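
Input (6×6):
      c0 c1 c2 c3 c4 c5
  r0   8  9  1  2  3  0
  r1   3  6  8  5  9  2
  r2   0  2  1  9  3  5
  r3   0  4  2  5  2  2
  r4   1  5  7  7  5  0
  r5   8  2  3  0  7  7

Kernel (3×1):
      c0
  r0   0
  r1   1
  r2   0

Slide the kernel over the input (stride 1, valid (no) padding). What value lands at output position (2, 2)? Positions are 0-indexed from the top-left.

2

The receptive field on the input at this output position is [1 / 2 / 7]. Elementwise product with the kernel and sum: 2·1.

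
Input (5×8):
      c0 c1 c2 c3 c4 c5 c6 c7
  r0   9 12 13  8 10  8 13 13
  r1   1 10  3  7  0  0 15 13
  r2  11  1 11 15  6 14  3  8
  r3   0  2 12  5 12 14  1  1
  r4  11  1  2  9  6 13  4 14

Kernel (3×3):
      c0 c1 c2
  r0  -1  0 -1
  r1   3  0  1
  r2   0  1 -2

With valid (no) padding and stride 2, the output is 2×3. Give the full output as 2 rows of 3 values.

-37 -11 0
-13 28 33

Output[0,0]: The receptive field on the input at this output position is [9 12 13 / 1 10 3 / 11 1 11]. Elementwise product with the kernel and sum: 9·-1 + 13·-1 + 1·3 + 3·1 + 1·1 + 11·-2.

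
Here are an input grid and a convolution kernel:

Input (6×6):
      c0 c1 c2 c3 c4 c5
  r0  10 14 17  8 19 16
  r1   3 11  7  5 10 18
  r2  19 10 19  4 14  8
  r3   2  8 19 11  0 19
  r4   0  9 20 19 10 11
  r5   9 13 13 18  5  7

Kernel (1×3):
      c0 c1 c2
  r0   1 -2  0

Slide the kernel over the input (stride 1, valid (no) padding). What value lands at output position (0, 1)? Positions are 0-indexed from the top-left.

The receptive field on the input at this output position is [14 17 8]. Elementwise product with the kernel and sum: 14·1 + 17·-2.

-20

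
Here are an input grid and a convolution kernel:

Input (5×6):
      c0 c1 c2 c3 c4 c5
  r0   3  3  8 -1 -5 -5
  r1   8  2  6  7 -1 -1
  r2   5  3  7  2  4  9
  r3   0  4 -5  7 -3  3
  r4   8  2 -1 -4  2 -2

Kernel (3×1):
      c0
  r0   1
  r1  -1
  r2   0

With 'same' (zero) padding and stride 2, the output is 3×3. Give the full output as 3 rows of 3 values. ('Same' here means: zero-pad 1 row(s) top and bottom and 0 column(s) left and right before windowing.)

-3 -8 5
3 -1 -5
-8 -4 -5

Output[0,0]: The receptive field on the zero-padded input at this output position is [0 / 3 / 8]. Elementwise product with the kernel and sum: 0·1 + 3·-1.
Output[0,1]: The receptive field on the zero-padded input at this output position is [0 / 8 / 6]. Elementwise product with the kernel and sum: 0·1 + 8·-1.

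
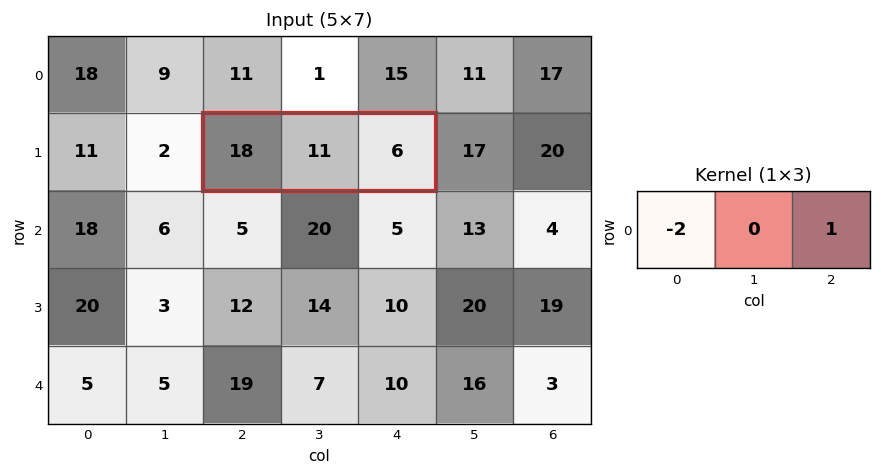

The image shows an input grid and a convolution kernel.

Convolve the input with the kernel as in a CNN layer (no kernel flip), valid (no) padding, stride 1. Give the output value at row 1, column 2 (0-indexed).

The receptive field on the input at this output position is [18 11 6]. Elementwise product with the kernel and sum: 18·-2 + 6·1.

-30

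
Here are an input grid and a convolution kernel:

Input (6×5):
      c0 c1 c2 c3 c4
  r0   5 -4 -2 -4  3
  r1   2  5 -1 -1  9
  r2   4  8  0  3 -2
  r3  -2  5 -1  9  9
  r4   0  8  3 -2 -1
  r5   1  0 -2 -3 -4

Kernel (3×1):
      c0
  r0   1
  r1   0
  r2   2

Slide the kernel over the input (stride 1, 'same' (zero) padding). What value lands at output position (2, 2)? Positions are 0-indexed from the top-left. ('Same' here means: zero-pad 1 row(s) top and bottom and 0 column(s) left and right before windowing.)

The receptive field on the zero-padded input at this output position is [-1 / 0 / -1]. Elementwise product with the kernel and sum: -1·1 + -1·2.

-3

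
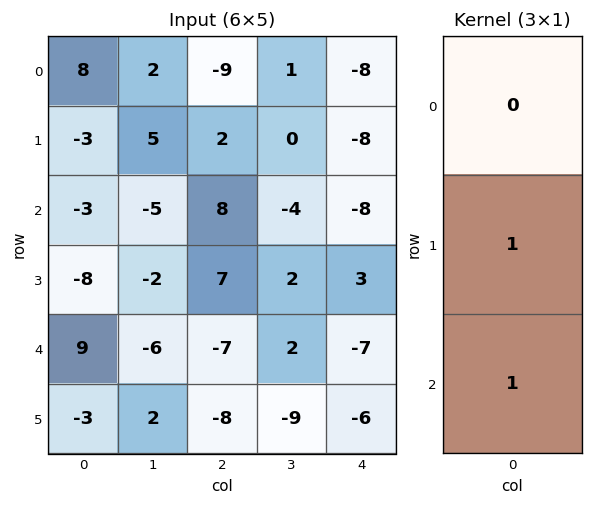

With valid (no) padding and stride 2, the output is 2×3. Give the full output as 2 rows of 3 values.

Output[0,0]: The receptive field on the input at this output position is [8 / -3 / -3]. Elementwise product with the kernel and sum: -3·1 + -3·1.

-6 10 -16
1 0 -4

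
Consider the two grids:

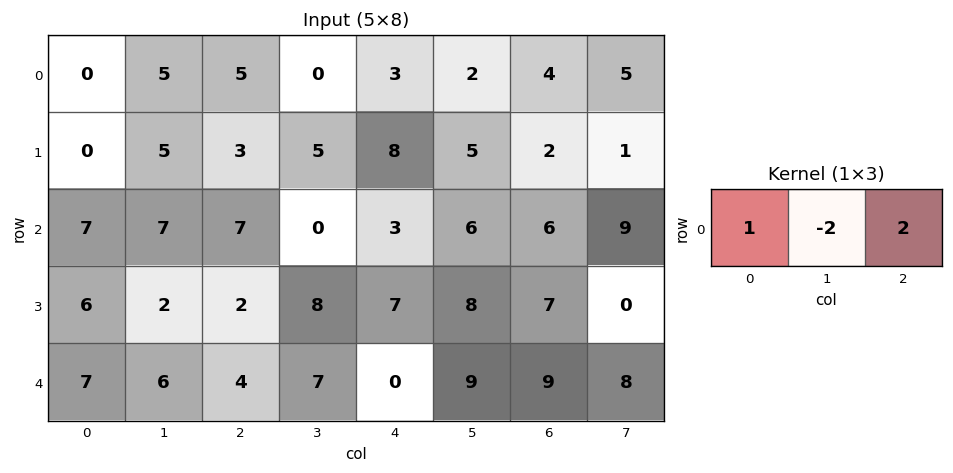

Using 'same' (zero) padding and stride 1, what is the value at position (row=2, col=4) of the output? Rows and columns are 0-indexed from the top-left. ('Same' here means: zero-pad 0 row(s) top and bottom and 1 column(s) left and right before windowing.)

6

The receptive field on the zero-padded input at this output position is [0 3 6]. Elementwise product with the kernel and sum: 0·1 + 3·-2 + 6·2.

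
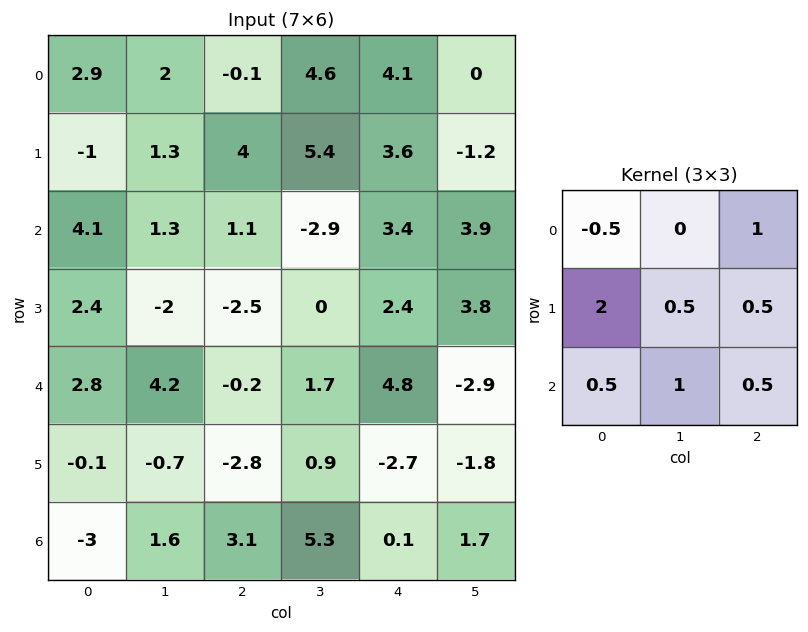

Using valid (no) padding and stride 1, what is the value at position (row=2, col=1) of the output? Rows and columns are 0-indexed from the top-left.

The receptive field on the input at this output position is [1.3 1.1 -2.9 / -2 -2.5 0 / 4.2 -0.2 1.7]. Elementwise product with the kernel and sum: 1.3·-0.5 + -2.9·1 + -2·2 + -2.5·0.5 + 0·0.5 + 4.2·0.5 + -0.2·1 + 1.7·0.5.

-6.05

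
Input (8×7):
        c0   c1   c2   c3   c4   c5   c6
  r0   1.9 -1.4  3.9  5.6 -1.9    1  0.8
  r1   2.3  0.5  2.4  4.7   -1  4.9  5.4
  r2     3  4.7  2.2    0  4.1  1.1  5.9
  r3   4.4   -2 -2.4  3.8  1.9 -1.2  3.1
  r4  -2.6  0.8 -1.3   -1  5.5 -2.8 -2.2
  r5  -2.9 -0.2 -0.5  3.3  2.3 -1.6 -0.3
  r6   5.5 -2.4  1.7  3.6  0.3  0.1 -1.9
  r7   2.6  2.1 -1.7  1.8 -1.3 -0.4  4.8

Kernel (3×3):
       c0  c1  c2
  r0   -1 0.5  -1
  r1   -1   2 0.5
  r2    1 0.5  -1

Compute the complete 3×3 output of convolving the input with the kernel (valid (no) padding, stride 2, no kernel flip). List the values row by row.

-3.45 5.4 13.85
-13.35 -2.65 -5.9
9.15 6.75 -8.1

Output[0,0]: The receptive field on the input at this output position is [1.9 -1.4 3.9 / 2.3 0.5 2.4 / 3 4.7 2.2]. Elementwise product with the kernel and sum: 1.9·-1 + -1.4·0.5 + 3.9·-1 + 2.3·-1 + 0.5·2 + 2.4·0.5 + 3·1 + 4.7·0.5 + 2.2·-1.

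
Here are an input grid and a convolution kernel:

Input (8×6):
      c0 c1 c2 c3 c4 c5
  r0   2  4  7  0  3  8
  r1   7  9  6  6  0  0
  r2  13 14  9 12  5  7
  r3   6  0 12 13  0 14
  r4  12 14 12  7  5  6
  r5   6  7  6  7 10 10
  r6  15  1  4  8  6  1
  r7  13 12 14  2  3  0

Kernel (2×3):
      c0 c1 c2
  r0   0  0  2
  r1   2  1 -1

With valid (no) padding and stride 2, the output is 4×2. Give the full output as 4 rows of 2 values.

31 24
18 47
37 19
32 39

Output[0,0]: The receptive field on the input at this output position is [2 4 7 / 7 9 6]. Elementwise product with the kernel and sum: 7·2 + 7·2 + 9·1 + 6·-1.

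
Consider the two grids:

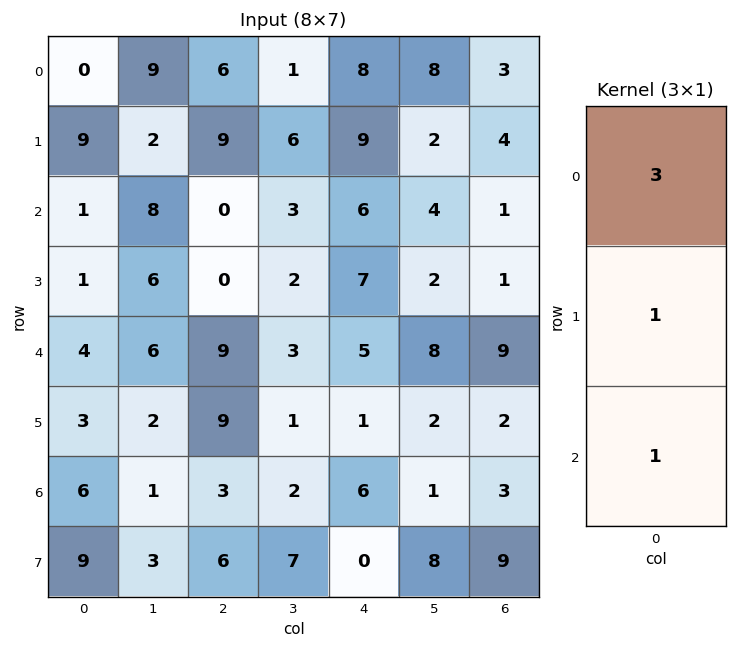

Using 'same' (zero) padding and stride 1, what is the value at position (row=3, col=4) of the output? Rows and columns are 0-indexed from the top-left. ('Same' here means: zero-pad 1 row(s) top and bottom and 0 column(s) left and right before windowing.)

30

The receptive field on the zero-padded input at this output position is [6 / 7 / 5]. Elementwise product with the kernel and sum: 6·3 + 7·1 + 5·1.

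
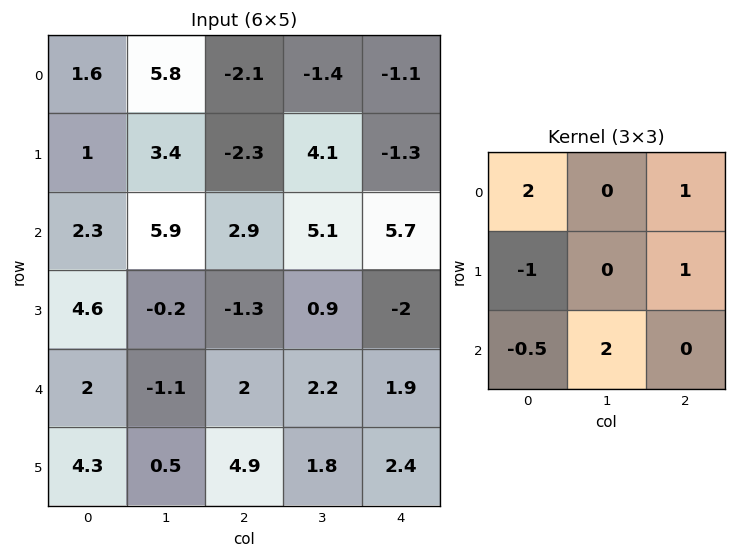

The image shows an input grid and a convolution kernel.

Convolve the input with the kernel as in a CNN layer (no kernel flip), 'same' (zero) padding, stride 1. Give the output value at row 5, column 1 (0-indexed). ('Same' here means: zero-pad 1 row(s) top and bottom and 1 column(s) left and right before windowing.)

6.6

The receptive field on the zero-padded input at this output position is [2 -1.1 2 / 4.3 0.5 4.9 / 0 0 0]. Elementwise product with the kernel and sum: 2·2 + 2·1 + 4.3·-1 + 4.9·1 + 0·-0.5 + 0·2.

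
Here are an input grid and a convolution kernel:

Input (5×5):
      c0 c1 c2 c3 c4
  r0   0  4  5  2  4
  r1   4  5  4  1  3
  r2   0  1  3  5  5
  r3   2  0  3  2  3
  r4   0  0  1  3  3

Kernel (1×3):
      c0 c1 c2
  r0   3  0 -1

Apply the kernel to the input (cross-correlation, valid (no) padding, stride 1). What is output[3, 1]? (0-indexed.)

The receptive field on the input at this output position is [0 3 2]. Elementwise product with the kernel and sum: 0·3 + 2·-1.

-2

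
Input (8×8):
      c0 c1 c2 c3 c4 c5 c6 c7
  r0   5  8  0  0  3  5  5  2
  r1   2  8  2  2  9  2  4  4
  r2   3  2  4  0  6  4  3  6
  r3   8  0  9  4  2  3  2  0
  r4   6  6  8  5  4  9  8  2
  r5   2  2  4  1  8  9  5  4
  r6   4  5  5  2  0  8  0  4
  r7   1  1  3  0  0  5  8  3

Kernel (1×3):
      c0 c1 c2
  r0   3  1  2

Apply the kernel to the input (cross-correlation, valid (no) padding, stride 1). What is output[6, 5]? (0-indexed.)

The receptive field on the input at this output position is [8 0 4]. Elementwise product with the kernel and sum: 8·3 + 0·1 + 4·2.

32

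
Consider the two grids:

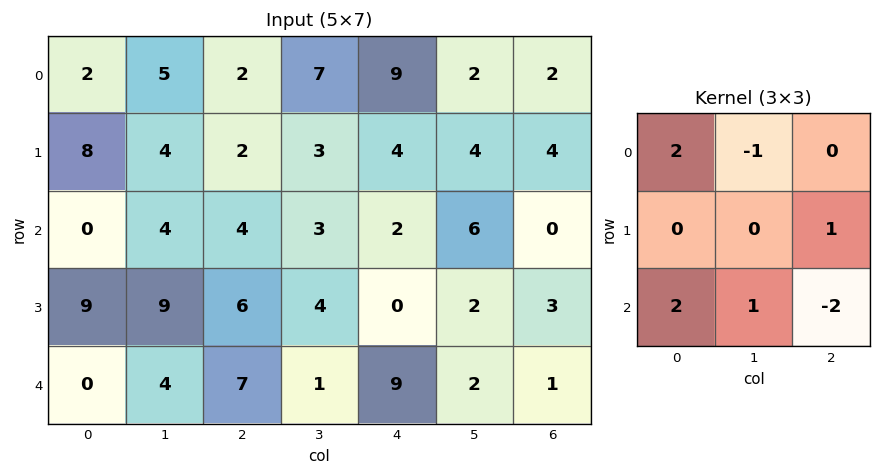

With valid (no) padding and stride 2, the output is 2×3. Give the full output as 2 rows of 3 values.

Output[0,0]: The receptive field on the input at this output position is [2 5 2 / 8 4 2 / 0 4 4]. Elementwise product with the kernel and sum: 2·2 + 5·-1 + 2·1 + 0·2 + 4·1 + 4·-2.

-3 8 30
-8 2 19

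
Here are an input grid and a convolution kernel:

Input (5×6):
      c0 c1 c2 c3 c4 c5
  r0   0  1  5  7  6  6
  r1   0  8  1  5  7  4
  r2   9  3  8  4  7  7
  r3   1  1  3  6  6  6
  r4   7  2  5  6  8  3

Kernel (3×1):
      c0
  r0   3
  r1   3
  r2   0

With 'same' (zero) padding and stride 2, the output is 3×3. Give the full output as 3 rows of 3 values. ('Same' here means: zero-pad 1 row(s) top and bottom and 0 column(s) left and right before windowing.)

Output[0,0]: The receptive field on the zero-padded input at this output position is [0 / 0 / 0]. Elementwise product with the kernel and sum: 0·3 + 0·3.

0 15 18
27 27 42
24 24 42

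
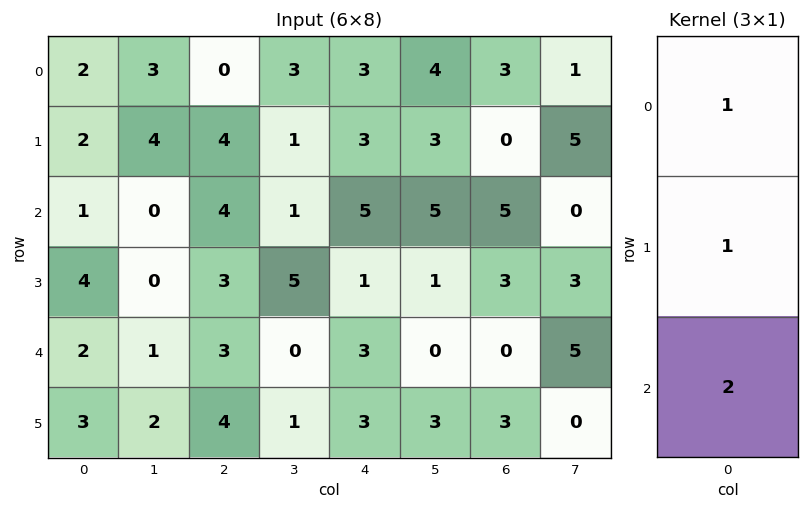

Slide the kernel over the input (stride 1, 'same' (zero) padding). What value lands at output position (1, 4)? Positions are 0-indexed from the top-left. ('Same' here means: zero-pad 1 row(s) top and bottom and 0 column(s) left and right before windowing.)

The receptive field on the zero-padded input at this output position is [3 / 3 / 5]. Elementwise product with the kernel and sum: 3·1 + 3·1 + 5·2.

16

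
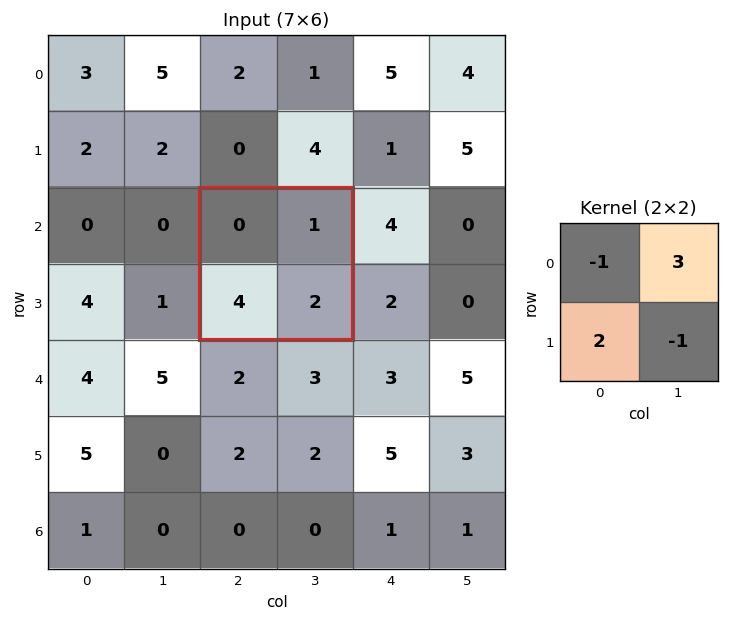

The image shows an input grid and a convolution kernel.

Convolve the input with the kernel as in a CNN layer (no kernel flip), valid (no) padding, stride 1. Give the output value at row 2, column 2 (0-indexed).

The receptive field on the input at this output position is [0 1 / 4 2]. Elementwise product with the kernel and sum: 0·-1 + 1·3 + 4·2 + 2·-1.

9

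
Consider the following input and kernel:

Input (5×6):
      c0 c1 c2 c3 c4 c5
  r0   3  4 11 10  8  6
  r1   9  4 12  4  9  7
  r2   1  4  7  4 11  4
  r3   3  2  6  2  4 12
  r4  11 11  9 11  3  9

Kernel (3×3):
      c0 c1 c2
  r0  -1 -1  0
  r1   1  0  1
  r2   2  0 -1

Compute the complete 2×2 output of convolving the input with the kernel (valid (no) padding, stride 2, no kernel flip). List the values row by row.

9 3
17 14

Output[0,0]: The receptive field on the input at this output position is [3 4 11 / 9 4 12 / 1 4 7]. Elementwise product with the kernel and sum: 3·-1 + 4·-1 + 9·1 + 12·1 + 1·2 + 7·-1.
Output[0,1]: The receptive field on the input at this output position is [11 10 8 / 12 4 9 / 7 4 11]. Elementwise product with the kernel and sum: 11·-1 + 10·-1 + 12·1 + 9·1 + 7·2 + 11·-1.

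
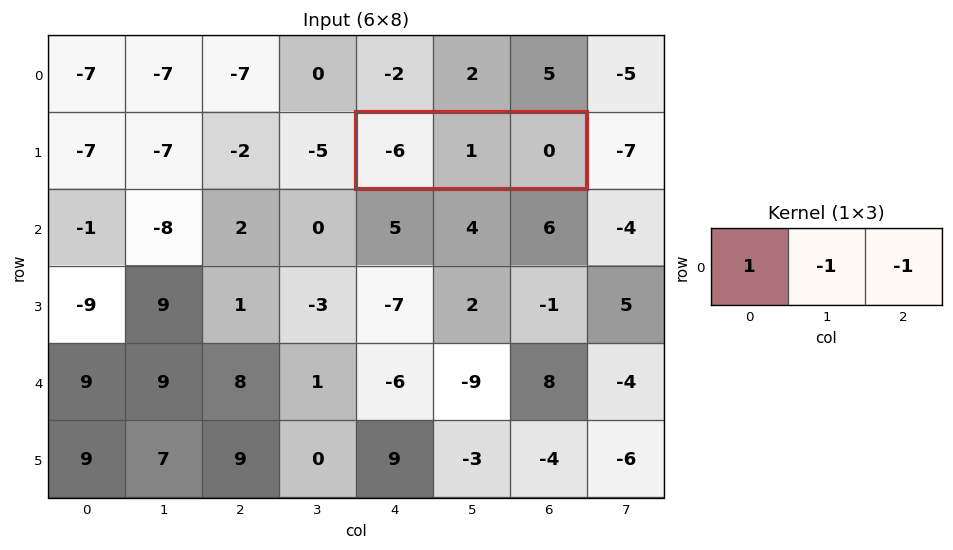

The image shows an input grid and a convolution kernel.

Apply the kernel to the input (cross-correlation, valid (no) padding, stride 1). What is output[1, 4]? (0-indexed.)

The receptive field on the input at this output position is [-6 1 0]. Elementwise product with the kernel and sum: -6·1 + 1·-1 + 0·-1.

-7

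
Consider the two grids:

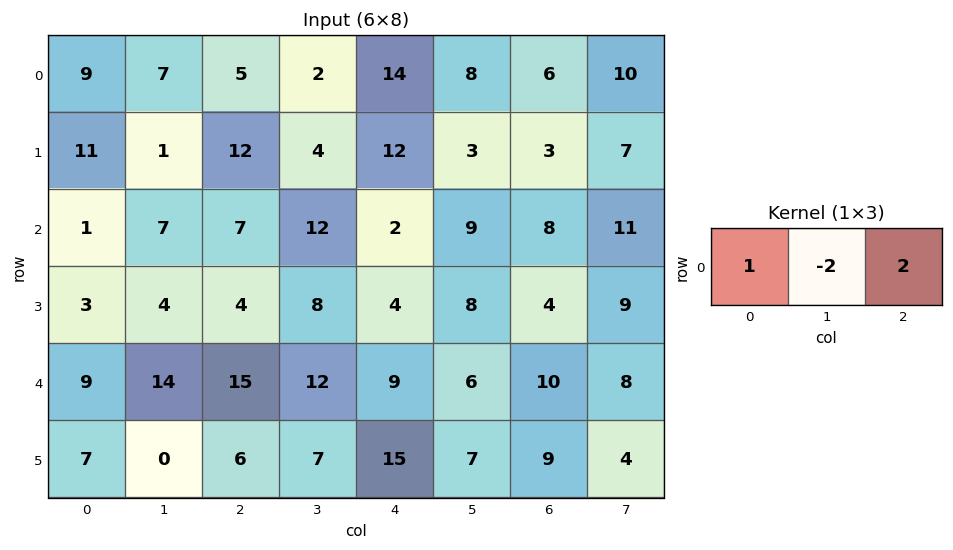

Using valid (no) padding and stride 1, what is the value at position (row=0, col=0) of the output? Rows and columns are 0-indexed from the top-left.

The receptive field on the input at this output position is [9 7 5]. Elementwise product with the kernel and sum: 9·1 + 7·-2 + 5·2.

5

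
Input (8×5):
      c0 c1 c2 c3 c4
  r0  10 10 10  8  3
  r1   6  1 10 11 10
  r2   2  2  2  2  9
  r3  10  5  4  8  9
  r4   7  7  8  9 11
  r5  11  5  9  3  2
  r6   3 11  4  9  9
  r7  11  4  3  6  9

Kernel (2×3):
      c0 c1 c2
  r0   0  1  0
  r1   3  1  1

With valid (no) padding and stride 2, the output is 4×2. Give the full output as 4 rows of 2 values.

39 59
41 31
54 41
51 33

Output[0,0]: The receptive field on the input at this output position is [10 10 10 / 6 1 10]. Elementwise product with the kernel and sum: 10·1 + 6·3 + 1·1 + 10·1.
Output[0,1]: The receptive field on the input at this output position is [10 8 3 / 10 11 10]. Elementwise product with the kernel and sum: 8·1 + 10·3 + 11·1 + 10·1.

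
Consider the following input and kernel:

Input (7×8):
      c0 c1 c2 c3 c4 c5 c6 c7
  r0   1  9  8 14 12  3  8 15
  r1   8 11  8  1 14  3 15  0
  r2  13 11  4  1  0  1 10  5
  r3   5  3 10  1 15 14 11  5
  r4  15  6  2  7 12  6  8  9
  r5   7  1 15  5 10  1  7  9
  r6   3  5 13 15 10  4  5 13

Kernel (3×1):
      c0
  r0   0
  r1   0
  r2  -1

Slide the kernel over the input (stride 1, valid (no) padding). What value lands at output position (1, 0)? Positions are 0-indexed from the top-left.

The receptive field on the input at this output position is [8 / 13 / 5]. Elementwise product with the kernel and sum: 5·-1.

-5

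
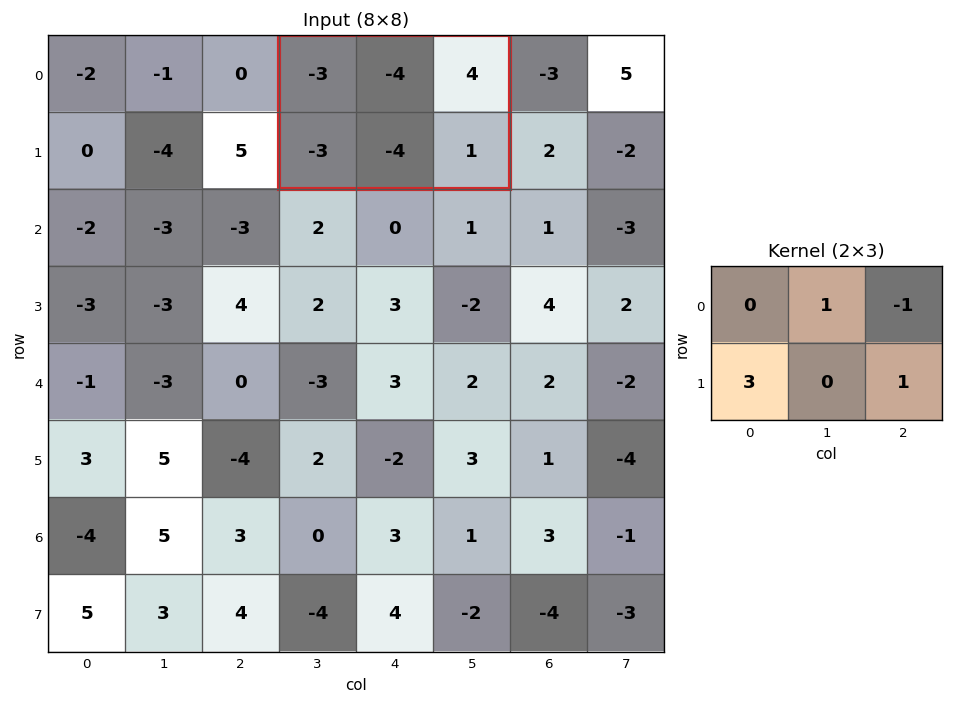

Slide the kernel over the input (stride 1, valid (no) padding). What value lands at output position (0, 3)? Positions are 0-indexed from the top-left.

The receptive field on the input at this output position is [-3 -4 4 / -3 -4 1]. Elementwise product with the kernel and sum: -4·1 + 4·-1 + -3·3 + 1·1.

-16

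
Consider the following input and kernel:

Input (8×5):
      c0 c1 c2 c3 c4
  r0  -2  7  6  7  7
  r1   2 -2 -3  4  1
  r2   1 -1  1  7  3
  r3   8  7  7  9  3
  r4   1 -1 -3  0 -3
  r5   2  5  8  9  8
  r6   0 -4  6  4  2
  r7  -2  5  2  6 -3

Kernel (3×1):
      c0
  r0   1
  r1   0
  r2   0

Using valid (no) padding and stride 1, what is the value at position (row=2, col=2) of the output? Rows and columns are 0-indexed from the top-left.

1

The receptive field on the input at this output position is [1 / 7 / -3]. Elementwise product with the kernel and sum: 1·1.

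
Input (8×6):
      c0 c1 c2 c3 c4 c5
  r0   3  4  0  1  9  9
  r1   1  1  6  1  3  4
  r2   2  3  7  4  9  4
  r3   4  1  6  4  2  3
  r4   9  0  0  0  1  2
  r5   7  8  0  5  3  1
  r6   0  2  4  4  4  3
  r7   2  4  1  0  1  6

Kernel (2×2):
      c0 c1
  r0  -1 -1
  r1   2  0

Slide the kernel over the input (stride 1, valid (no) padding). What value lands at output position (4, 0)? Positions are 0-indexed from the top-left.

5

The receptive field on the input at this output position is [9 0 / 7 8]. Elementwise product with the kernel and sum: 9·-1 + 0·-1 + 7·2.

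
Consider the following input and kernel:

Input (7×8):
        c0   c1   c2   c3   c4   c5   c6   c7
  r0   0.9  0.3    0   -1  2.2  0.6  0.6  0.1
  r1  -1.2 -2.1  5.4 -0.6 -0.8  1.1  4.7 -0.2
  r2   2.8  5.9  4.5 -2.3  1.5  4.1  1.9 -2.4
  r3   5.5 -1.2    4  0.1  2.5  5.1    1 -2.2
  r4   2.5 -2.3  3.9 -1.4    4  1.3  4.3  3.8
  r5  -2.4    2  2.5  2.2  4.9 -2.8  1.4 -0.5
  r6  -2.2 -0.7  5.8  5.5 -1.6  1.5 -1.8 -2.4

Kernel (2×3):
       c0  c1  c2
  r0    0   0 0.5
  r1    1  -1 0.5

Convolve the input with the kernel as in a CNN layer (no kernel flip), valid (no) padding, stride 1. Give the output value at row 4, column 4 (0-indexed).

The receptive field on the input at this output position is [4 1.3 4.3 / 4.9 -2.8 1.4]. Elementwise product with the kernel and sum: 4.3·0.5 + 4.9·1 + -2.8·-1 + 1.4·0.5.

10.55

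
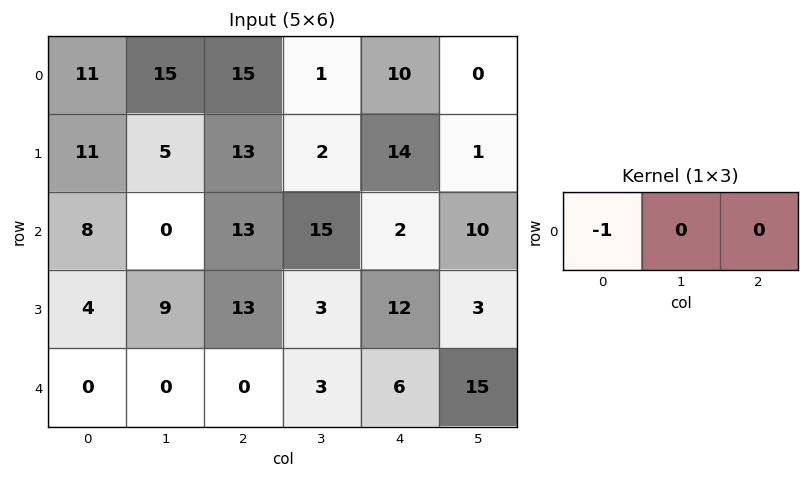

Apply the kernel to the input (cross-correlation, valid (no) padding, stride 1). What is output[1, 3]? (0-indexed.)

-2

The receptive field on the input at this output position is [2 14 1]. Elementwise product with the kernel and sum: 2·-1.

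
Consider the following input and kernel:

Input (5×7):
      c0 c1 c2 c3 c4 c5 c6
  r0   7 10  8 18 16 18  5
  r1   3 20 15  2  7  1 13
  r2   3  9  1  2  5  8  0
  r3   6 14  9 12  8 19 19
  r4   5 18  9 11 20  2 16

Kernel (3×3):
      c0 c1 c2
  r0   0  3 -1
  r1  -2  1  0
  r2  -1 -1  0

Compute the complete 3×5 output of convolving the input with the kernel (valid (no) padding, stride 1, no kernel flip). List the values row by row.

24 -29 7 26 23
28 3 -22 1 -39
5 -45 -25 -40 5

Output[0,0]: The receptive field on the input at this output position is [7 10 8 / 3 20 15 / 3 9 1]. Elementwise product with the kernel and sum: 10·3 + 8·-1 + 3·-2 + 20·1 + 3·-1 + 9·-1.
Output[0,1]: The receptive field on the input at this output position is [10 8 18 / 20 15 2 / 9 1 2]. Elementwise product with the kernel and sum: 8·3 + 18·-1 + 20·-2 + 15·1 + 9·-1 + 1·-1.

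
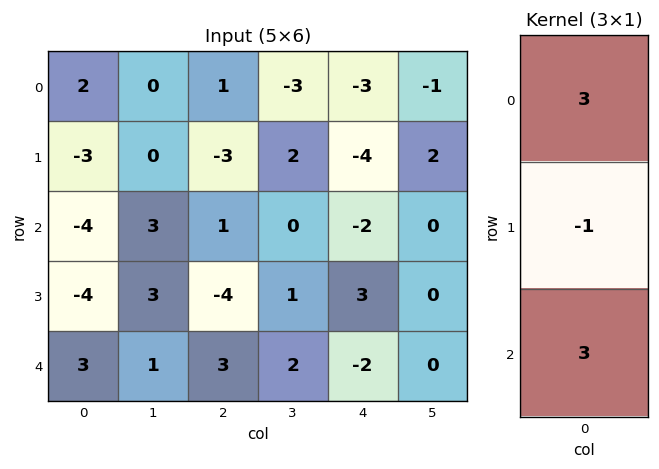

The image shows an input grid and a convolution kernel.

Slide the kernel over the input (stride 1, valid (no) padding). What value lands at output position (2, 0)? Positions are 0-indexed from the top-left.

The receptive field on the input at this output position is [-4 / -4 / 3]. Elementwise product with the kernel and sum: -4·3 + -4·-1 + 3·3.

1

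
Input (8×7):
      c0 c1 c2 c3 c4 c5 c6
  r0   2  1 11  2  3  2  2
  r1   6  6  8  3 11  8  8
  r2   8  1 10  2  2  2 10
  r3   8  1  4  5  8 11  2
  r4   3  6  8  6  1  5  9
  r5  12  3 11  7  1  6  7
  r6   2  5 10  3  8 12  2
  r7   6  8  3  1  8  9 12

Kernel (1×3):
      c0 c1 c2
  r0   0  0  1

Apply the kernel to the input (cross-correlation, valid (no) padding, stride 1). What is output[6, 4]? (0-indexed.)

The receptive field on the input at this output position is [8 12 2]. Elementwise product with the kernel and sum: 2·1.

2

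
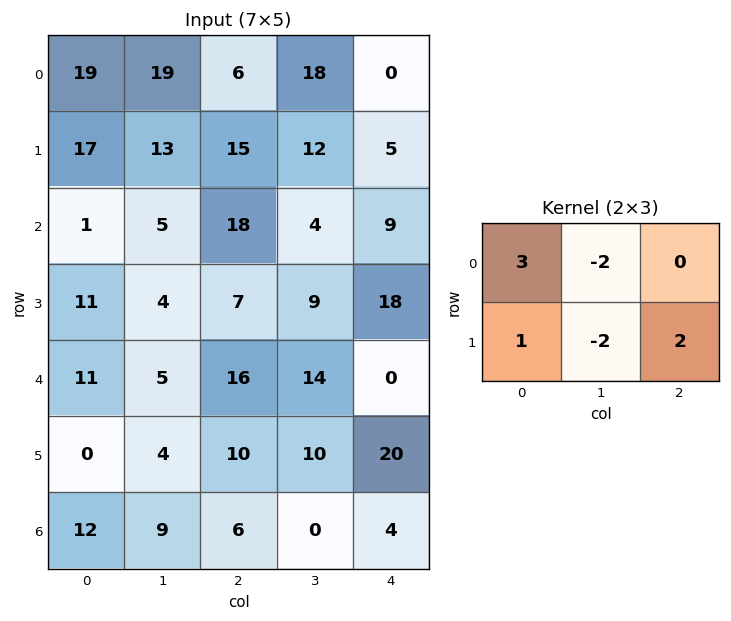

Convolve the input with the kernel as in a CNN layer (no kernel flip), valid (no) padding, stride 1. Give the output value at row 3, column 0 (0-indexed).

The receptive field on the input at this output position is [11 4 7 / 11 5 16]. Elementwise product with the kernel and sum: 11·3 + 4·-2 + 11·1 + 5·-2 + 16·2.

58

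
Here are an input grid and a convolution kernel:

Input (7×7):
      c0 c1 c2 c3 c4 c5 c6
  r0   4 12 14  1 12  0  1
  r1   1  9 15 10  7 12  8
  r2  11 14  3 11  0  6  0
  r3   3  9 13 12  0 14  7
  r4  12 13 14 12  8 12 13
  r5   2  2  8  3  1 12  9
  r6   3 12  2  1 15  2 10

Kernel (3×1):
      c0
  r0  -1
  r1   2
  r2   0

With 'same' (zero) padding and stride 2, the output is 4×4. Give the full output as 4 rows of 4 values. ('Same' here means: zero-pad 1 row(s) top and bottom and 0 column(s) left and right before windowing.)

Output[0,0]: The receptive field on the zero-padded input at this output position is [0 / 4 / 1]. Elementwise product with the kernel and sum: 0·-1 + 4·2.
Output[0,1]: The receptive field on the zero-padded input at this output position is [0 / 14 / 15]. Elementwise product with the kernel and sum: 0·-1 + 14·2.

8 28 24 2
21 -9 -7 -8
21 15 16 19
4 -4 29 11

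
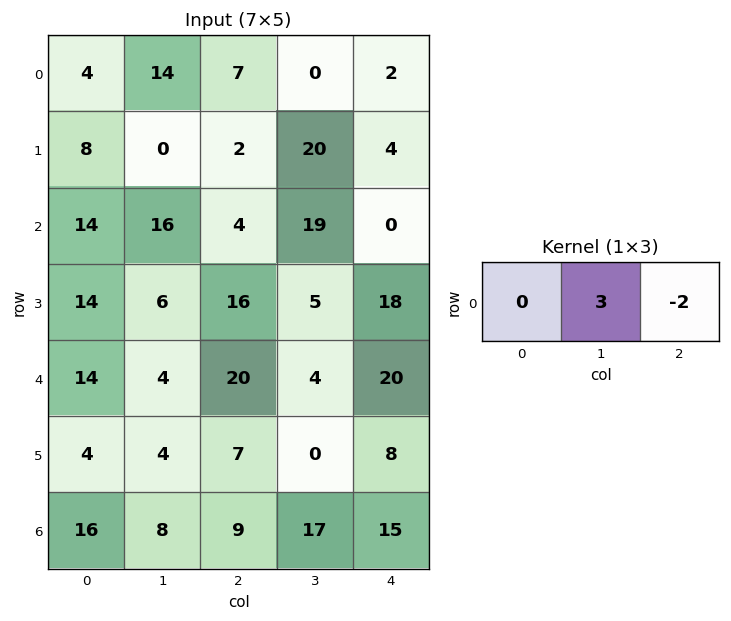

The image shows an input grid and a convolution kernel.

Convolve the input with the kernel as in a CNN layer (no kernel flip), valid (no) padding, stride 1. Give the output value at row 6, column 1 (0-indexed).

The receptive field on the input at this output position is [8 9 17]. Elementwise product with the kernel and sum: 9·3 + 17·-2.

-7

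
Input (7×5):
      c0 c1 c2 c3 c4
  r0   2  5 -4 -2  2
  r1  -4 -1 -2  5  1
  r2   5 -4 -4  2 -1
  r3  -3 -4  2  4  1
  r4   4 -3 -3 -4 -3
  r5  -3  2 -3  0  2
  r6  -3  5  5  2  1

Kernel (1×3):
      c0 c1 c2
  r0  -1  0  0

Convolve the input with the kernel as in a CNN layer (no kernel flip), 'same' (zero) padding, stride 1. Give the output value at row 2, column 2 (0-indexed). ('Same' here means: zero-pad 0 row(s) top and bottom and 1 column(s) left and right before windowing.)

4

The receptive field on the zero-padded input at this output position is [-4 -4 2]. Elementwise product with the kernel and sum: -4·-1.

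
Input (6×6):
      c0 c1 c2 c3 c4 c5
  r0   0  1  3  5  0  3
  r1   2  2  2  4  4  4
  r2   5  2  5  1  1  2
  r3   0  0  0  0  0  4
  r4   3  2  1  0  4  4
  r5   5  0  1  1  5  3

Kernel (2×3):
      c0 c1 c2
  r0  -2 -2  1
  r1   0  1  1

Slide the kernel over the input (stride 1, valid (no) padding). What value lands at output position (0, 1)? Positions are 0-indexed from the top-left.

3

The receptive field on the input at this output position is [1 3 5 / 2 2 4]. Elementwise product with the kernel and sum: 1·-2 + 3·-2 + 5·1 + 2·1 + 4·1.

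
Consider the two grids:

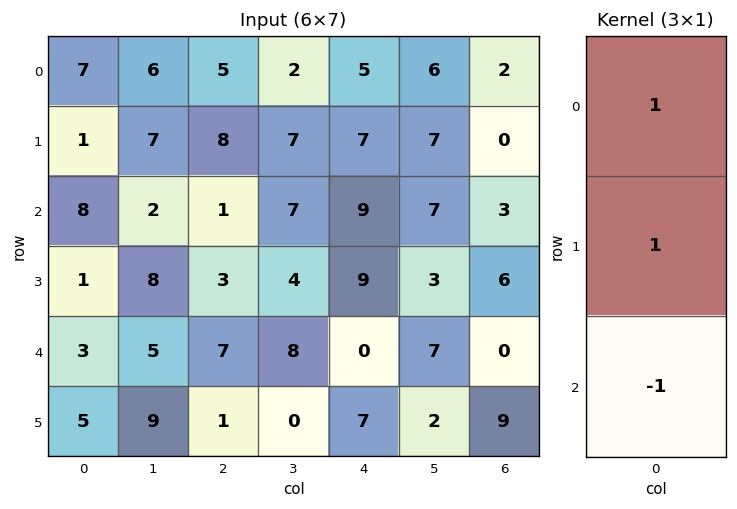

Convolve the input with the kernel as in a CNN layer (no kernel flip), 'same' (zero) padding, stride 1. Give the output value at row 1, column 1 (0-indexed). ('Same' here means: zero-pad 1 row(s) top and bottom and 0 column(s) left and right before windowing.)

The receptive field on the zero-padded input at this output position is [6 / 7 / 2]. Elementwise product with the kernel and sum: 6·1 + 7·1 + 2·-1.

11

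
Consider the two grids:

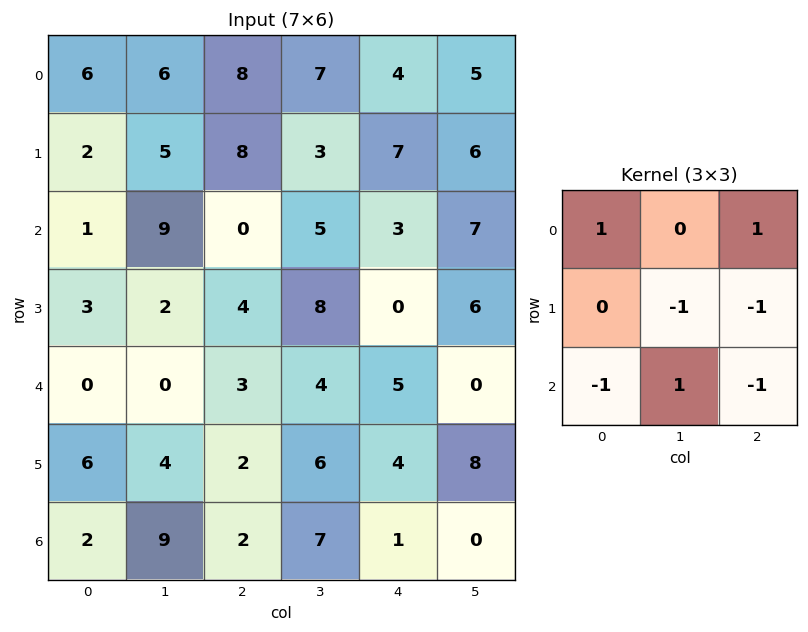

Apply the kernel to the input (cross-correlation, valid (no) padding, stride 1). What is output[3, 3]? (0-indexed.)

The receptive field on the input at this output position is [8 0 6 / 4 5 0 / 6 4 8]. Elementwise product with the kernel and sum: 8·1 + 6·1 + 5·-1 + 0·-1 + 6·-1 + 4·1 + 8·-1.

-1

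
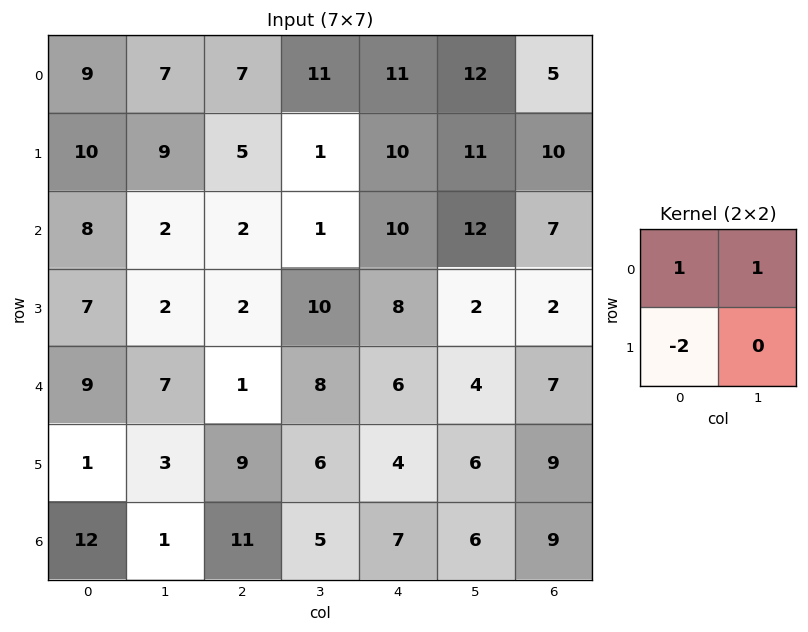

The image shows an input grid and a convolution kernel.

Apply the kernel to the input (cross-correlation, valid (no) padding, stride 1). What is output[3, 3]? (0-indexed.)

2

The receptive field on the input at this output position is [10 8 / 8 6]. Elementwise product with the kernel and sum: 10·1 + 8·1 + 8·-2.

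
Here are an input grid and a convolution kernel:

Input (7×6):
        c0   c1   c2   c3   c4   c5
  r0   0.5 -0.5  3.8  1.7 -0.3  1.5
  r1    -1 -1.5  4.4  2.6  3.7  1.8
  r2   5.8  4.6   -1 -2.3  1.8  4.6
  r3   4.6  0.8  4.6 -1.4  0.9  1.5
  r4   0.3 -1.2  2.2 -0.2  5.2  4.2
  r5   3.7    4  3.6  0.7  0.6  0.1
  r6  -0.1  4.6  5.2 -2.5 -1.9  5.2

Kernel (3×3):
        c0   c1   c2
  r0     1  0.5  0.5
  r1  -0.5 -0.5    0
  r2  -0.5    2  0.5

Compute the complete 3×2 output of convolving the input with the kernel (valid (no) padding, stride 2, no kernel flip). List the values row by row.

Output[0,0]: The receptive field on the input at this output position is [0.5 -0.5 3.8 / -1 -1.5 4.4 / 5.8 4.6 -1]. Elementwise product with the kernel and sum: 0.5·1 + -0.5·0.5 + 3.8·0.5 + -1·-0.5 + -1.5·-0.5 + 5.8·-0.5 + 4.6·2 + -1·0.5.
Output[0,1]: The receptive field on the input at this output position is [3.8 1.7 -0.3 / 4.4 2.6 3.7 / -1 -2.3 1.8]. Elementwise product with the kernel and sum: 3.8·1 + 1.7·0.5 + -0.3·0.5 + 4.4·-0.5 + 2.6·-0.5 + -1·-0.5 + -2.3·2 + 1.8·0.5.

9.2 -2.2
3.45 -1.75
8.8 -6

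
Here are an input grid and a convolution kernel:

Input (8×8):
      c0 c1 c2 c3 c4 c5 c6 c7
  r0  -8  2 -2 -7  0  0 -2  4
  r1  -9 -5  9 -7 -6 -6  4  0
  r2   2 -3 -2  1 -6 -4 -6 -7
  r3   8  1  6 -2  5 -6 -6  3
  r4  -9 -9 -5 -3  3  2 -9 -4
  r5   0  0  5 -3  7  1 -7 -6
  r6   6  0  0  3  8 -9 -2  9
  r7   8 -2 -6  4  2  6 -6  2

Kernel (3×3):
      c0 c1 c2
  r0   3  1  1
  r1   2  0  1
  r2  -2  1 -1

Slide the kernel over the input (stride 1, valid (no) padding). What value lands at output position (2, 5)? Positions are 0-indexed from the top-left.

-43

The receptive field on the input at this output position is [-4 -6 -7 / -6 -6 3 / 2 -9 -4]. Elementwise product with the kernel and sum: -4·3 + -6·1 + -7·1 + -6·2 + 3·1 + 2·-2 + -9·1 + -4·-1.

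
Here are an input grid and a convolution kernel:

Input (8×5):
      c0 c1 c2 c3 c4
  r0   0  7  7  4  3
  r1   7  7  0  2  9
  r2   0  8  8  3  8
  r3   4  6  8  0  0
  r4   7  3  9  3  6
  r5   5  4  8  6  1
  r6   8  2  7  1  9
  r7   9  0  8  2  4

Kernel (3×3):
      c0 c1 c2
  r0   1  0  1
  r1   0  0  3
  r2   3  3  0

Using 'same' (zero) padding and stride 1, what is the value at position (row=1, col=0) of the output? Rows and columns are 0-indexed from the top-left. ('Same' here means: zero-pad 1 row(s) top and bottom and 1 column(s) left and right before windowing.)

The receptive field on the zero-padded input at this output position is [0 0 7 / 0 7 7 / 0 0 8]. Elementwise product with the kernel and sum: 0·1 + 7·1 + 7·3 + 0·3 + 0·3.

28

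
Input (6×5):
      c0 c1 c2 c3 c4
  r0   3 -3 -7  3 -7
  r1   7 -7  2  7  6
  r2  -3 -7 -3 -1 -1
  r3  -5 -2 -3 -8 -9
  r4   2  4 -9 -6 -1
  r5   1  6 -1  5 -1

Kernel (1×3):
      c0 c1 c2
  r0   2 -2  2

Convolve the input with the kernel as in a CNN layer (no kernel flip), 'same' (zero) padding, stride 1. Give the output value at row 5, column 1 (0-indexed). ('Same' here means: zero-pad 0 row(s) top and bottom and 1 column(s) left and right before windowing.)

-12

The receptive field on the zero-padded input at this output position is [1 6 -1]. Elementwise product with the kernel and sum: 1·2 + 6·-2 + -1·2.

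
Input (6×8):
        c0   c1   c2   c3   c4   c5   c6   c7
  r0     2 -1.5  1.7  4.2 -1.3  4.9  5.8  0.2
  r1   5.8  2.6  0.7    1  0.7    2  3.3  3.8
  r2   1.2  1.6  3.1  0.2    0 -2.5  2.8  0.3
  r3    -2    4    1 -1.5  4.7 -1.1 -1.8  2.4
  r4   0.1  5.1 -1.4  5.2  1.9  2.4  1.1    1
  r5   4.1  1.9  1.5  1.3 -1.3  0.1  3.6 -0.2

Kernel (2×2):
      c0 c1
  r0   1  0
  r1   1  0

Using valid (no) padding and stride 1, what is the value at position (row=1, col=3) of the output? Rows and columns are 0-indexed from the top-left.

The receptive field on the input at this output position is [1 0.7 / 0.2 0]. Elementwise product with the kernel and sum: 1·1 + 0.2·1.

1.2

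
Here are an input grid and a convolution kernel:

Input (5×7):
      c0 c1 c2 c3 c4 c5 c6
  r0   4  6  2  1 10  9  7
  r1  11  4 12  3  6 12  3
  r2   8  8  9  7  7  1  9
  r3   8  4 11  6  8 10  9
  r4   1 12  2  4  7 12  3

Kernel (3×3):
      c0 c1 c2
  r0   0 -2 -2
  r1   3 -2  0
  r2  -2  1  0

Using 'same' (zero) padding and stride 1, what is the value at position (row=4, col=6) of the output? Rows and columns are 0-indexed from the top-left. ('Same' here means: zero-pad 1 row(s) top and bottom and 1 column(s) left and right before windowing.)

The receptive field on the zero-padded input at this output position is [10 9 0 / 12 3 0 / 0 0 0]. Elementwise product with the kernel and sum: 9·-2 + 0·-2 + 12·3 + 3·-2 + 0·-2 + 0·1.

12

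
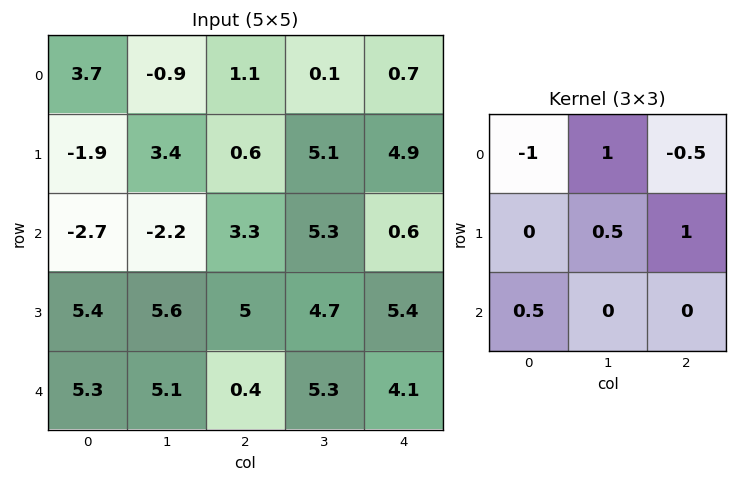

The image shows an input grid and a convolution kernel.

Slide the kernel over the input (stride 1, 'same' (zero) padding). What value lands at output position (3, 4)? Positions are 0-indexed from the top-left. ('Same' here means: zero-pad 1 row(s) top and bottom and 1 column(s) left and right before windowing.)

The receptive field on the zero-padded input at this output position is [5.3 0.6 0 / 4.7 5.4 0 / 5.3 4.1 0]. Elementwise product with the kernel and sum: 5.3·-1 + 0.6·1 + 0·-0.5 + 5.4·0.5 + 0·1 + 5.3·0.5.

0.65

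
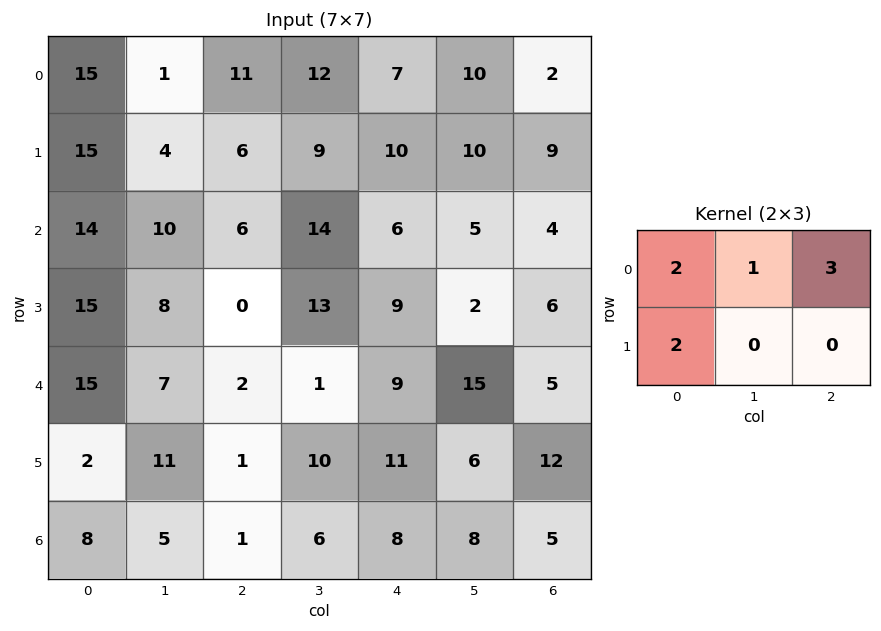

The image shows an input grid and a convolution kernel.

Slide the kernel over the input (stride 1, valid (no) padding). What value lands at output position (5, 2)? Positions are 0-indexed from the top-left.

The receptive field on the input at this output position is [1 10 11 / 1 6 8]. Elementwise product with the kernel and sum: 1·2 + 10·1 + 11·3 + 1·2.

47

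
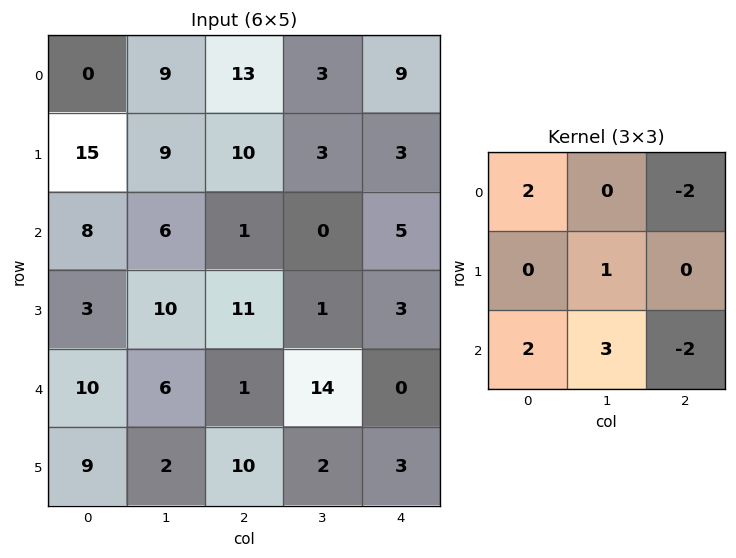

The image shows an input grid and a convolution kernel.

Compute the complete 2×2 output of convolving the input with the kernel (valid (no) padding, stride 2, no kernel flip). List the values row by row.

Output[0,0]: The receptive field on the input at this output position is [0 9 13 / 15 9 10 / 8 6 1]. Elementwise product with the kernel and sum: 0·2 + 13·-2 + 9·1 + 8·2 + 6·3 + 1·-2.

15 3
60 37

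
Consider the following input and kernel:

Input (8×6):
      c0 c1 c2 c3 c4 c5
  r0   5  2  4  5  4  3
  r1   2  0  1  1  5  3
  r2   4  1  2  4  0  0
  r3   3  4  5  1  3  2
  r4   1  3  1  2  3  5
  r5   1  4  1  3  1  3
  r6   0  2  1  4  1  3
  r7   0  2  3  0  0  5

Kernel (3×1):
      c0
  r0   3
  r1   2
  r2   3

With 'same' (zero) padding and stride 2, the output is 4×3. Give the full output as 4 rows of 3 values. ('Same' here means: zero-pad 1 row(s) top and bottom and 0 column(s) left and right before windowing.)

16 11 23
23 22 24
14 20 18
3 14 5

Output[0,0]: The receptive field on the zero-padded input at this output position is [0 / 5 / 2]. Elementwise product with the kernel and sum: 0·3 + 5·2 + 2·3.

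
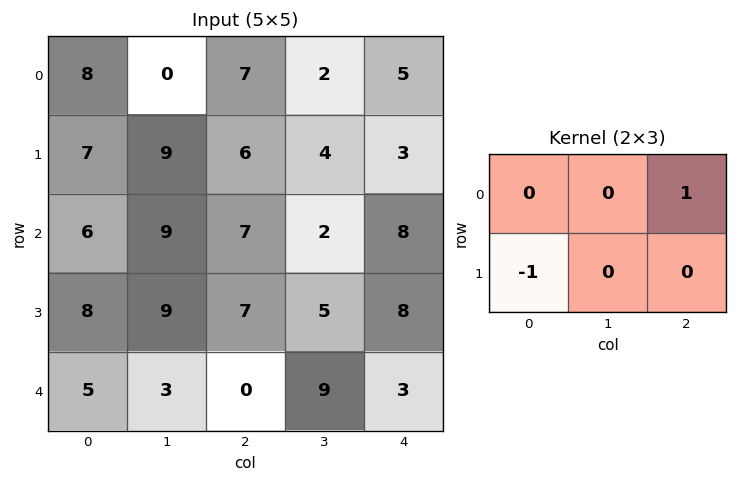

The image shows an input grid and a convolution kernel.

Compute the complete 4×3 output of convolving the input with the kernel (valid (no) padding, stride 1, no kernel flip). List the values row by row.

Output[0,0]: The receptive field on the input at this output position is [8 0 7 / 7 9 6]. Elementwise product with the kernel and sum: 7·1 + 7·-1.
Output[0,1]: The receptive field on the input at this output position is [0 7 2 / 9 6 4]. Elementwise product with the kernel and sum: 2·1 + 9·-1.

0 -7 -1
0 -5 -4
-1 -7 1
2 2 8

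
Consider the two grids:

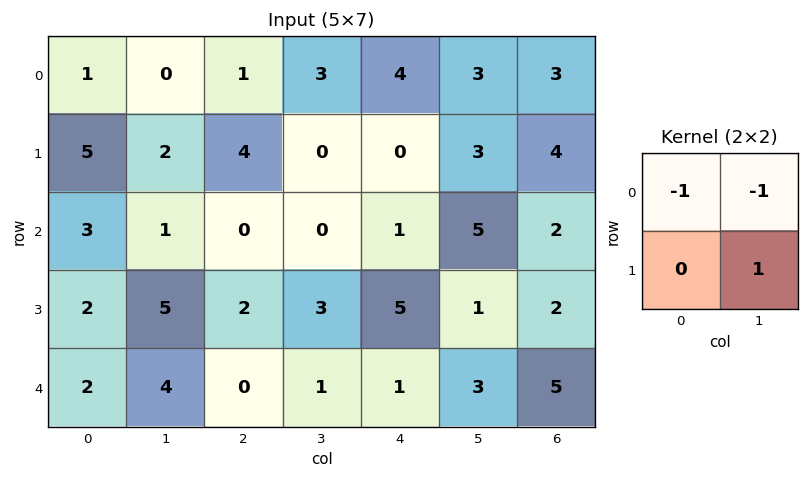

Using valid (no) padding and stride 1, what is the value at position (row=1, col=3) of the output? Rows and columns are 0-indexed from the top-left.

1

The receptive field on the input at this output position is [0 0 / 0 1]. Elementwise product with the kernel and sum: 0·-1 + 0·-1 + 1·1.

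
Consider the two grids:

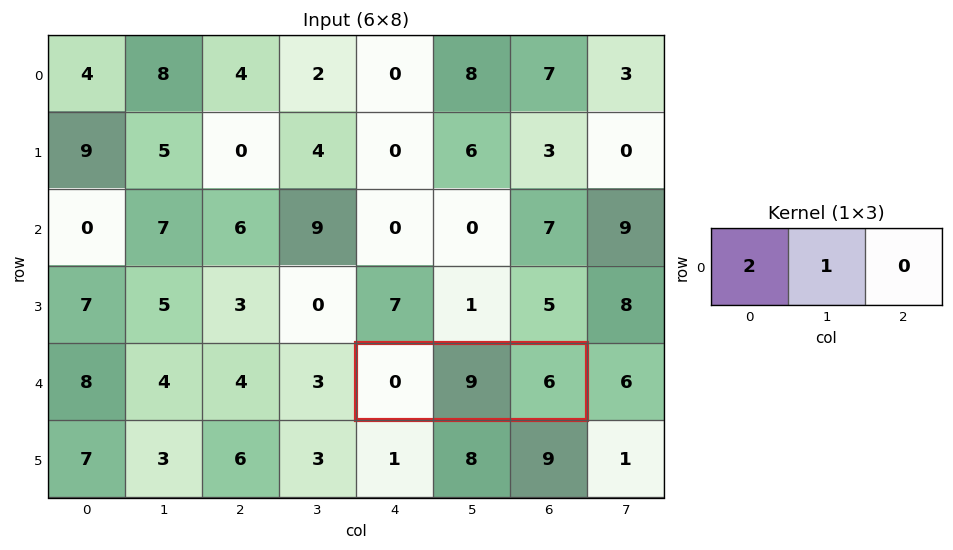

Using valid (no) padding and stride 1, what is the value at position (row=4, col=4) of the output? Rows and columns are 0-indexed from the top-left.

The receptive field on the input at this output position is [0 9 6]. Elementwise product with the kernel and sum: 0·2 + 9·1.

9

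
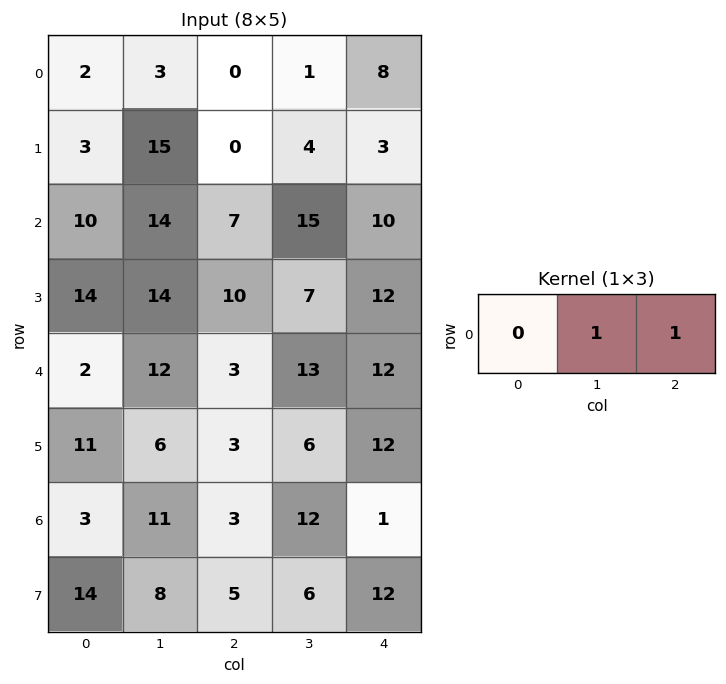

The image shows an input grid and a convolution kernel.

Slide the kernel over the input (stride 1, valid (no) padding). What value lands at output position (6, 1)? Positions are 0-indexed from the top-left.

The receptive field on the input at this output position is [11 3 12]. Elementwise product with the kernel and sum: 3·1 + 12·1.

15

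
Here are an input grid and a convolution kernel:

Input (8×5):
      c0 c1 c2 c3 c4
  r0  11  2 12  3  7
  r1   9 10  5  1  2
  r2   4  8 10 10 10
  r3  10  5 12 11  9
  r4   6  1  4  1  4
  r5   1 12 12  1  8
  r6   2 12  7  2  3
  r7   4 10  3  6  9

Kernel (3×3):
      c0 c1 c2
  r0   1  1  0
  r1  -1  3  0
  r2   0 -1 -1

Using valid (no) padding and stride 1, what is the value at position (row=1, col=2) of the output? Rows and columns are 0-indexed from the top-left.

The receptive field on the input at this output position is [5 1 2 / 10 10 10 / 12 11 9]. Elementwise product with the kernel and sum: 5·1 + 1·1 + 10·-1 + 10·3 + 11·-1 + 9·-1.

6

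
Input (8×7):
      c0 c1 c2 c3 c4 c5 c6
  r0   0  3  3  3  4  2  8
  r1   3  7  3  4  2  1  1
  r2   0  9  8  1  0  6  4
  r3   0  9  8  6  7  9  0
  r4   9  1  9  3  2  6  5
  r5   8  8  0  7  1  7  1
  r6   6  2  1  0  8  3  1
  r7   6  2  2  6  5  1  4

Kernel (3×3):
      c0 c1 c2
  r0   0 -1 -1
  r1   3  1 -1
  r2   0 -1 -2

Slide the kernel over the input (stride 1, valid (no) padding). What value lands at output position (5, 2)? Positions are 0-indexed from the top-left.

-29

The receptive field on the input at this output position is [0 7 1 / 1 0 8 / 2 6 5]. Elementwise product with the kernel and sum: 7·-1 + 1·-1 + 1·3 + 0·1 + 8·-1 + 6·-1 + 5·-2.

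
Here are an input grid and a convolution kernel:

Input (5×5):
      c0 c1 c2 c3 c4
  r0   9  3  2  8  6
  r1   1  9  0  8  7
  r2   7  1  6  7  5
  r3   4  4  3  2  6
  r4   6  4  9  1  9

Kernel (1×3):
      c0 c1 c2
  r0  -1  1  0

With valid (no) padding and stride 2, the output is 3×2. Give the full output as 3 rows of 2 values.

-6 6
-6 1
-2 -8

Output[0,0]: The receptive field on the input at this output position is [9 3 2]. Elementwise product with the kernel and sum: 9·-1 + 3·1.
Output[0,1]: The receptive field on the input at this output position is [2 8 6]. Elementwise product with the kernel and sum: 2·-1 + 8·1.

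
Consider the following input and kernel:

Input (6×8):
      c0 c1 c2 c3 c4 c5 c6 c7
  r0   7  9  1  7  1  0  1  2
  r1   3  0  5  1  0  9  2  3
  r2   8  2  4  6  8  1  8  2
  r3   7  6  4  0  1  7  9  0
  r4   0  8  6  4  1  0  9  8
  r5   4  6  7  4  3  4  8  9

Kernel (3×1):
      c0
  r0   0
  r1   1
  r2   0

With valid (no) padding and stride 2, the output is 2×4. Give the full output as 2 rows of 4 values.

Output[0,0]: The receptive field on the input at this output position is [7 / 3 / 8]. Elementwise product with the kernel and sum: 3·1.

3 5 0 2
7 4 1 9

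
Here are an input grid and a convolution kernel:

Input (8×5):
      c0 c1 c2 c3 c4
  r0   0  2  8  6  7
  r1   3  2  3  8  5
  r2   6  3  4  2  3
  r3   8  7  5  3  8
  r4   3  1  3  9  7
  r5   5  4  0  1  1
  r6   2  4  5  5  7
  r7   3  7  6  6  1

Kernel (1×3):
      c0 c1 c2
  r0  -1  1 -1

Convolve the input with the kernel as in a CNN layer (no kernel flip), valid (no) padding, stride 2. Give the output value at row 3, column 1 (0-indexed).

-7

The receptive field on the input at this output position is [5 5 7]. Elementwise product with the kernel and sum: 5·-1 + 5·1 + 7·-1.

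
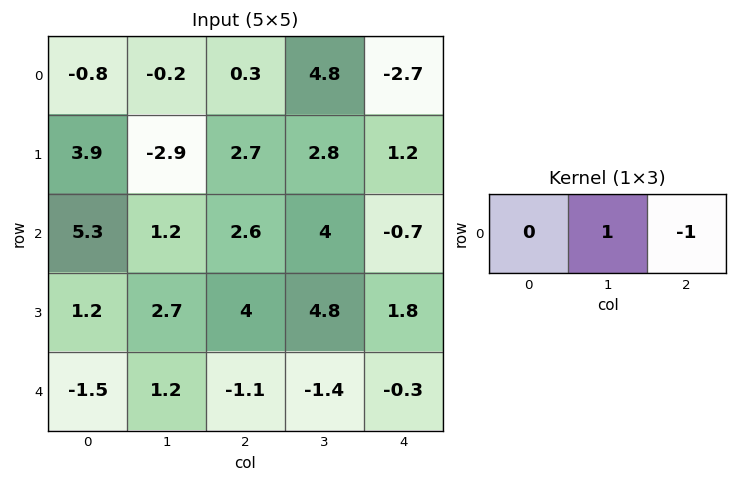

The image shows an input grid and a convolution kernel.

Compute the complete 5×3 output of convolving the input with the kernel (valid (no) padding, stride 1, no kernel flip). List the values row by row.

-0.5 -4.5 7.5
-5.6 -0.1 1.6
-1.4 -1.4 4.7
-1.3 -0.8 3
2.3 0.3 -1.1

Output[0,0]: The receptive field on the input at this output position is [-0.8 -0.2 0.3]. Elementwise product with the kernel and sum: -0.2·1 + 0.3·-1.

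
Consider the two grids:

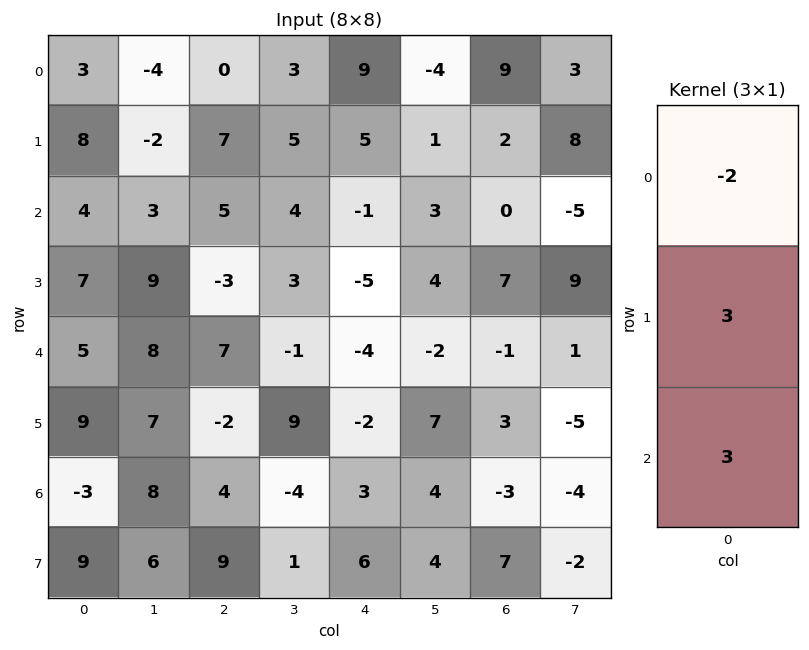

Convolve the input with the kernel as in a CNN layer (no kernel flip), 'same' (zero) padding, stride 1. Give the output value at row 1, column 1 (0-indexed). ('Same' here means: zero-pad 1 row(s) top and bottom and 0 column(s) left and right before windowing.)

11

The receptive field on the zero-padded input at this output position is [-4 / -2 / 3]. Elementwise product with the kernel and sum: -4·-2 + -2·3 + 3·3.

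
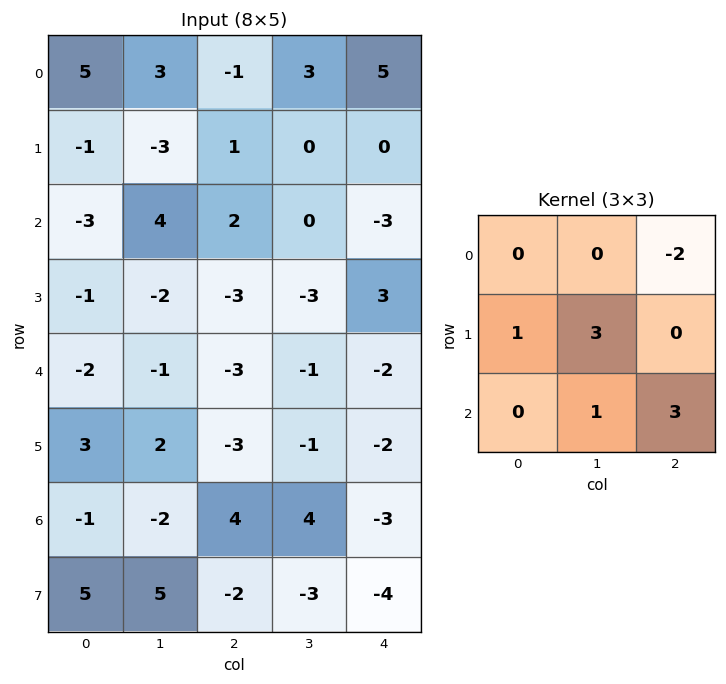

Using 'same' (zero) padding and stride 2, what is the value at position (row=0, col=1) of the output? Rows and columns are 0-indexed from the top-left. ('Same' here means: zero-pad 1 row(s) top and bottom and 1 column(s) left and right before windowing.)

The receptive field on the zero-padded input at this output position is [0 0 0 / 3 -1 3 / -3 1 0]. Elementwise product with the kernel and sum: 0·-2 + 3·1 + -1·3 + 1·1 + 0·3.

1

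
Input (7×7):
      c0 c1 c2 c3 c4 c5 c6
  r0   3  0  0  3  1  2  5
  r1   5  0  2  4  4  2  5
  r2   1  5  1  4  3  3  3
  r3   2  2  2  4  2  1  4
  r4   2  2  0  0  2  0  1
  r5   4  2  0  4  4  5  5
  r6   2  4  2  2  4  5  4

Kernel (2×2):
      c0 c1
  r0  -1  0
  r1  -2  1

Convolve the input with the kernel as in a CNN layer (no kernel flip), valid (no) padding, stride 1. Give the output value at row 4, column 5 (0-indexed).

The receptive field on the input at this output position is [0 1 / 5 5]. Elementwise product with the kernel and sum: 0·-1 + 5·-2 + 5·1.

-5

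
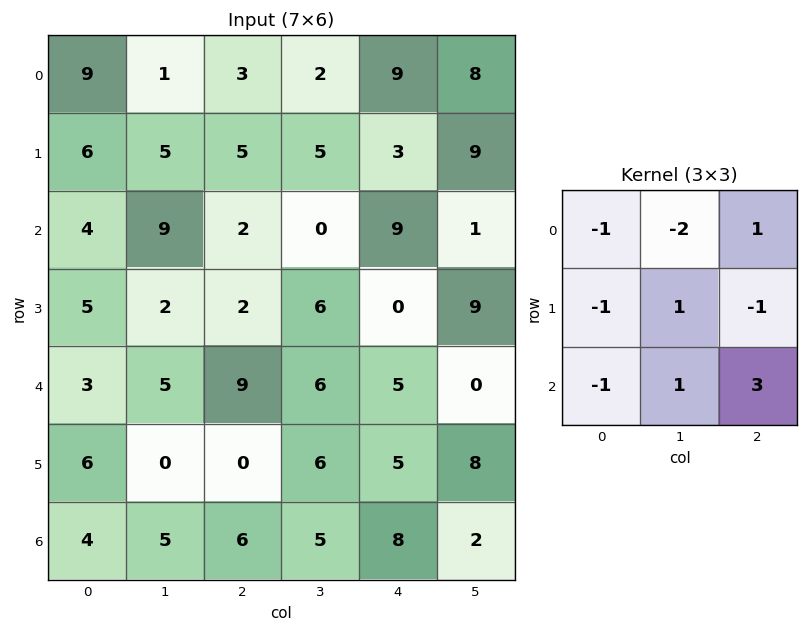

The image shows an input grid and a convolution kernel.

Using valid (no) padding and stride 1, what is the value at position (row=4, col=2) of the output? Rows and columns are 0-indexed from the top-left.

The receptive field on the input at this output position is [9 6 5 / 0 6 5 / 6 5 8]. Elementwise product with the kernel and sum: 9·-1 + 6·-2 + 5·1 + 0·-1 + 6·1 + 5·-1 + 6·-1 + 5·1 + 8·3.

8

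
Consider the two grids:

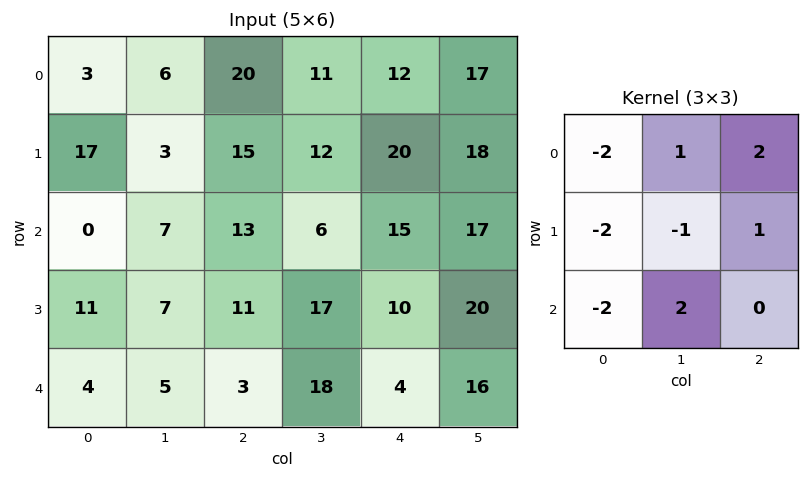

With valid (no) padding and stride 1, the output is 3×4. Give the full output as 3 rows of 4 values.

32 33 -41 16
-3 20 17 8
17 -1 11 -15

Output[0,0]: The receptive field on the input at this output position is [3 6 20 / 17 3 15 / 0 7 13]. Elementwise product with the kernel and sum: 3·-2 + 6·1 + 20·2 + 17·-2 + 3·-1 + 15·1 + 0·-2 + 7·2.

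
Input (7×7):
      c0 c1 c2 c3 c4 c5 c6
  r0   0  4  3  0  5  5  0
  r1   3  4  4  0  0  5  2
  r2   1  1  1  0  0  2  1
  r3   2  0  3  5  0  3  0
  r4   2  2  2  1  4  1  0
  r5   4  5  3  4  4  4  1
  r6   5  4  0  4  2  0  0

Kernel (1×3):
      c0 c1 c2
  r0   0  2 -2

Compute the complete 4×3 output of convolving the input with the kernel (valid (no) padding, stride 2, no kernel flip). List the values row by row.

Output[0,0]: The receptive field on the input at this output position is [0 4 3]. Elementwise product with the kernel and sum: 4·2 + 3·-2.
Output[0,1]: The receptive field on the input at this output position is [3 0 5]. Elementwise product with the kernel and sum: 0·2 + 5·-2.

2 -10 10
0 0 2
0 -6 2
8 4 0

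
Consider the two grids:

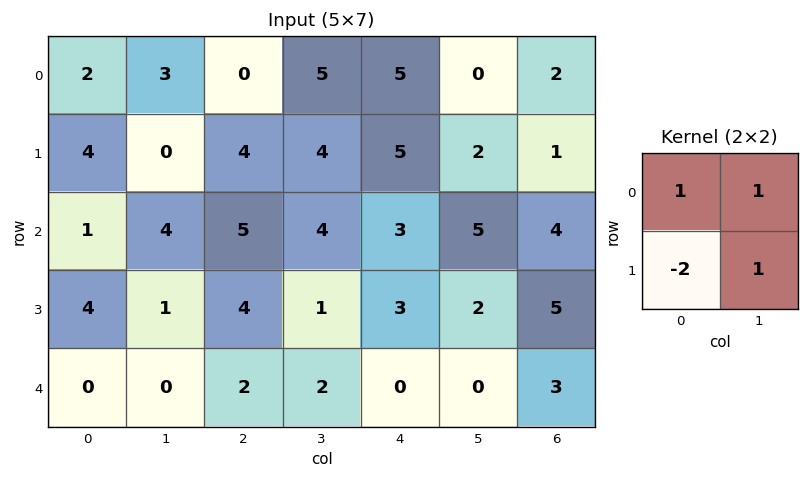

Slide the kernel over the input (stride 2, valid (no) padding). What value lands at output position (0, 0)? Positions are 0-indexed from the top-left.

-3

The receptive field on the input at this output position is [2 3 / 4 0]. Elementwise product with the kernel and sum: 2·1 + 3·1 + 4·-2 + 0·1.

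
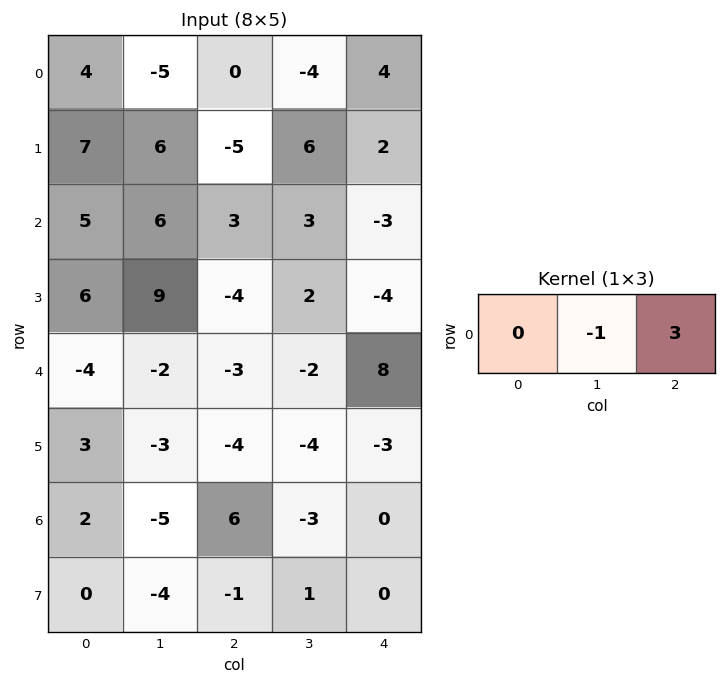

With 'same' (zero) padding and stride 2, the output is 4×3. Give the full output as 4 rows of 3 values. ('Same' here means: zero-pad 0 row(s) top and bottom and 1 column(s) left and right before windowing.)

-19 -12 -4
13 6 3
-2 -3 -8
-17 -15 0

Output[0,0]: The receptive field on the zero-padded input at this output position is [0 4 -5]. Elementwise product with the kernel and sum: 4·-1 + -5·3.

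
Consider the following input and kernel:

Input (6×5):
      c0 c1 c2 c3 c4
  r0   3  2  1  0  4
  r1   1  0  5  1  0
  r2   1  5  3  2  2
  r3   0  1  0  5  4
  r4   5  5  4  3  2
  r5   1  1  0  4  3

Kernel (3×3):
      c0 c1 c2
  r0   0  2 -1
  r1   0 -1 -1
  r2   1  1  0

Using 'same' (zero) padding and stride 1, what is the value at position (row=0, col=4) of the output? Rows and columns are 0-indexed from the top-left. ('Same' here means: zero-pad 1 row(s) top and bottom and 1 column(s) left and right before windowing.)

The receptive field on the zero-padded input at this output position is [0 0 0 / 0 4 0 / 1 0 0]. Elementwise product with the kernel and sum: 0·2 + 0·-1 + 4·-1 + 0·-1 + 1·1 + 0·1.

-3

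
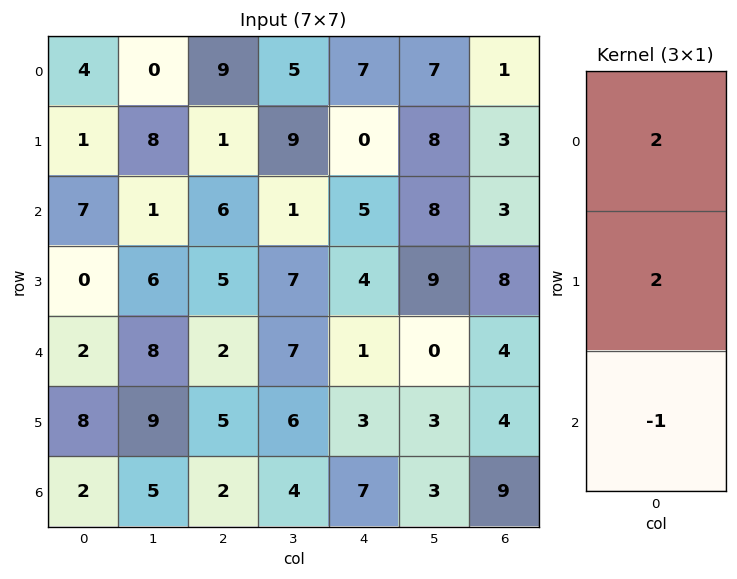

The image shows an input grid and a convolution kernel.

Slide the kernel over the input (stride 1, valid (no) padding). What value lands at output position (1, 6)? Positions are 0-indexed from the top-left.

The receptive field on the input at this output position is [3 / 3 / 8]. Elementwise product with the kernel and sum: 3·2 + 3·2 + 8·-1.

4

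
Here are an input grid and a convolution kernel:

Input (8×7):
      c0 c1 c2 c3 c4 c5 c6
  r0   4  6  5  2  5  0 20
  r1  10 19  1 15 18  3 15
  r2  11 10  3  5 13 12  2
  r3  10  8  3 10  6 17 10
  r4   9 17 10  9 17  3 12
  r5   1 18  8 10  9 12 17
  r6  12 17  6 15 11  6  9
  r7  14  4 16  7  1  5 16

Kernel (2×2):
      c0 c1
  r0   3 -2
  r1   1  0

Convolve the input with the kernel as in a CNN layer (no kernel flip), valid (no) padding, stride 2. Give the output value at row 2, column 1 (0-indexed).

20

The receptive field on the input at this output position is [10 9 / 8 10]. Elementwise product with the kernel and sum: 10·3 + 9·-2 + 8·1.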